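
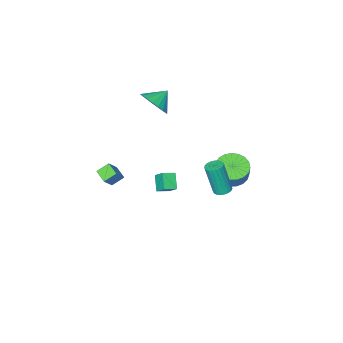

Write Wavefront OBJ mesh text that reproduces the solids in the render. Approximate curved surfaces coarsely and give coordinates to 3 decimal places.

v 3.731 -3.28 -1.577
v 3.041 -3.042 -1.085
v 3.829 -2.438 -1.847
v 3.139 -2.2 -1.356
v 4.421 -3.08 -0.704
v 3.731 -2.842 -0.213
v 4.519 -2.238 -0.975
v 3.829 -2 -0.483
v 0.824 -2.368 -2.568
v 0.786 -1.692 -1.902
v 0.066 -2.154 -2.828
v 0.027 -1.478 -2.162
v 1.273 -1.642 -3.278
v 1.234 -0.966 -2.612
v 0.514 -1.428 -3.538
v 0.476 -0.752 -2.872
v -0.244 -3.858 2.369
v 0.333 -3.709 3.221
v -1.256 -3.842 3.051
v 0.254 -3.303 3.094
v 0.088 -2.993 2.841
v -0.135 -2.833 2.507
v -0.377 -2.85 2.149
v -0.596 -3.041 1.829
v -0.754 -3.374 1.602
v -0.824 -3.79 1.508
v -0.794 -4.218 1.563
v -0.669 -4.584 1.757
v -0.471 -4.824 2.056
v -0.233 -4.897 2.41
v 0.003 -4.791 2.757
v 0.196 -4.523 3.036
v 0.313 -4.14 3.2
v 1.042 4.011 0.851
v 1.486 3.731 0.724
v 1.743 3.269 2.642
v 1.298 3.549 2.769
v 1.569 3.936 0.762
v 1.826 3.474 2.681
v 1.561 4.154 0.816
v 1.818 3.692 2.734
v 1.463 4.347 0.875
v 1.72 3.885 2.794
v 1.293 4.482 0.931
v 1.549 4.02 2.849
v 1.079 4.536 0.972
v 1.335 4.074 2.891
v 0.858 4.499 0.993
v 1.115 4.037 2.911
v 0.669 4.377 0.989
v 0.926 3.915 2.907
v 0.545 4.192 0.961
v 0.802 3.73 2.879
v 0.506 3.976 0.914
v 0.763 3.514 2.832
v 0.561 3.766 0.856
v 0.817 3.304 2.775
v 0.698 3.598 0.797
v 0.954 3.136 2.716
v 0.894 3.502 0.748
v 1.151 3.04 2.666
v 1.117 3.493 0.716
v 1.373 3.032 2.635
v 1.326 3.575 0.708
v 1.582 3.113 2.626
v -1.591 1.626 -0.882
v -0.689 1.894 -1.192
v -0.448 2.242 -0.187
v -1.349 1.974 0.122
v -0.908 2.236 -1.258
v -0.667 2.585 -0.254
v -1.245 2.473 -1.259
v -1.003 2.822 -0.255
v -1.641 2.563 -1.196
v -1.4 2.912 -0.191
v -2.029 2.492 -1.077
v -1.788 2.84 -0.073
v -2.341 2.27 -0.926
v -2.1 2.619 0.079
v -2.523 1.937 -0.766
v -2.282 2.286 0.238
v -2.544 1.55 -0.627
v -2.303 1.899 0.377
v -2.4 1.177 -0.532
v -2.159 1.525 0.472
v -2.116 0.881 -0.497
v -1.875 1.229 0.507
v -1.742 0.713 -0.529
v -1.501 1.062 0.475
v -1.341 0.704 -0.622
v -1.1 1.052 0.382
v -0.983 0.854 -0.76
v -0.742 1.202 0.244
v -0.73 1.137 -0.919
v -0.489 1.486 0.085
v -0.626 1.505 -1.072
v -0.385 1.854 -0.068
f 2 4 1
f 5 2 1
f 1 4 3
f 3 5 1
f 2 8 4
f 6 2 5
f 6 8 2
f 4 8 3
f 7 5 3
f 3 8 7
f 7 6 5
f 8 6 7
f 10 12 9
f 13 10 9
f 9 12 11
f 11 13 9
f 10 16 12
f 14 10 13
f 14 16 10
f 12 16 11
f 15 13 11
f 11 16 15
f 15 14 13
f 16 14 15
f 18 17 20
f 18 20 19
f 20 17 21
f 20 21 19
f 21 17 22
f 21 22 19
f 22 17 23
f 22 23 19
f 23 17 24
f 23 24 19
f 24 17 25
f 24 25 19
f 25 17 26
f 25 26 19
f 26 17 27
f 26 27 19
f 27 17 28
f 27 28 19
f 28 17 29
f 28 29 19
f 29 17 30
f 29 30 19
f 30 17 31
f 30 31 19
f 31 17 32
f 31 32 19
f 32 17 33
f 32 33 19
f 33 17 18
f 33 18 19
f 35 34 38
f 35 38 36
f 36 38 39
f 36 39 37
f 38 34 40
f 38 40 39
f 39 40 41
f 39 41 37
f 40 34 42
f 40 42 41
f 41 42 43
f 41 43 37
f 42 34 44
f 42 44 43
f 43 44 45
f 43 45 37
f 44 34 46
f 44 46 45
f 45 46 47
f 45 47 37
f 46 34 48
f 46 48 47
f 47 48 49
f 47 49 37
f 48 34 50
f 48 50 49
f 49 50 51
f 49 51 37
f 50 34 52
f 50 52 51
f 51 52 53
f 51 53 37
f 52 34 54
f 52 54 53
f 53 54 55
f 53 55 37
f 54 34 56
f 54 56 55
f 55 56 57
f 55 57 37
f 56 34 58
f 56 58 57
f 57 58 59
f 57 59 37
f 58 34 60
f 58 60 59
f 59 60 61
f 59 61 37
f 60 34 62
f 60 62 61
f 61 62 63
f 61 63 37
f 62 34 64
f 62 64 63
f 63 64 65
f 63 65 37
f 64 34 35
f 64 35 65
f 65 35 36
f 65 36 37
f 67 66 70
f 67 70 68
f 68 70 71
f 68 71 69
f 70 66 72
f 70 72 71
f 71 72 73
f 71 73 69
f 72 66 74
f 72 74 73
f 73 74 75
f 73 75 69
f 74 66 76
f 74 76 75
f 75 76 77
f 75 77 69
f 76 66 78
f 76 78 77
f 77 78 79
f 77 79 69
f 78 66 80
f 78 80 79
f 79 80 81
f 79 81 69
f 80 66 82
f 80 82 81
f 81 82 83
f 81 83 69
f 82 66 84
f 82 84 83
f 83 84 85
f 83 85 69
f 84 66 86
f 84 86 85
f 85 86 87
f 85 87 69
f 86 66 88
f 86 88 87
f 87 88 89
f 87 89 69
f 88 66 90
f 88 90 89
f 89 90 91
f 89 91 69
f 90 66 92
f 90 92 91
f 91 92 93
f 91 93 69
f 92 66 94
f 92 94 93
f 93 94 95
f 93 95 69
f 94 66 96
f 94 96 95
f 95 96 97
f 95 97 69
f 96 66 67
f 96 67 97
f 97 67 68
f 97 68 69



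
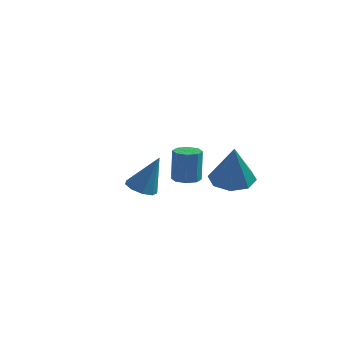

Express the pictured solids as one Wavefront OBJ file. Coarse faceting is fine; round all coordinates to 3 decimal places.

v -0.808 2.66 -3.782
v -0.146 2.304 -3.993
v -0.052 2.98 -1.958
v -0.114 2.826 -4.098
v -0.406 3.27 -4.055
v -0.886 3.429 -3.885
v -1.329 3.228 -3.666
v -1.528 2.761 -3.501
v -1.39 2.246 -3.468
v -0.979 1.925 -3.582
v -0.488 1.948 -3.789
v 2.72 -1.544 -0.832
v 3.311 -1.359 -0.848
v 3.312 -1.23 0.697
v 2.72 -1.416 0.712
v 3.006 -0.996 -0.878
v 3.007 -0.868 0.667
v 2.534 -0.955 -0.881
v 2.534 -0.827 0.663
v 2.17 -1.259 -0.856
v 2.17 -1.13 0.689
v 2.128 -1.73 -0.817
v 2.129 -1.601 0.728
v 2.433 -2.092 -0.787
v 2.434 -1.964 0.758
v 2.906 -2.133 -0.783
v 2.906 -2.005 0.761
v 3.27 -1.83 -0.809
v 3.27 -1.701 0.736
v 2.965 4.029 -3.215
v 3.866 3.496 -3.483
v 3.235 3.431 -1.125
v 4.013 4.283 -3.277
v 3.547 4.921 -3.035
v 2.74 5.036 -2.898
v 2.065 4.561 -2.947
v 1.918 3.774 -3.153
v 2.384 3.136 -3.395
v 3.191 3.021 -3.532
f 2 1 4
f 2 4 3
f 4 1 5
f 4 5 3
f 5 1 6
f 5 6 3
f 6 1 7
f 6 7 3
f 7 1 8
f 7 8 3
f 8 1 9
f 8 9 3
f 9 1 10
f 9 10 3
f 10 1 11
f 10 11 3
f 11 1 2
f 11 2 3
f 13 12 16
f 13 16 14
f 14 16 17
f 14 17 15
f 16 12 18
f 16 18 17
f 17 18 19
f 17 19 15
f 18 12 20
f 18 20 19
f 19 20 21
f 19 21 15
f 20 12 22
f 20 22 21
f 21 22 23
f 21 23 15
f 22 12 24
f 22 24 23
f 23 24 25
f 23 25 15
f 24 12 26
f 24 26 25
f 25 26 27
f 25 27 15
f 26 12 28
f 26 28 27
f 27 28 29
f 27 29 15
f 28 12 13
f 28 13 29
f 29 13 14
f 29 14 15
f 31 30 33
f 31 33 32
f 33 30 34
f 33 34 32
f 34 30 35
f 34 35 32
f 35 30 36
f 35 36 32
f 36 30 37
f 36 37 32
f 37 30 38
f 37 38 32
f 38 30 39
f 38 39 32
f 39 30 31
f 39 31 32



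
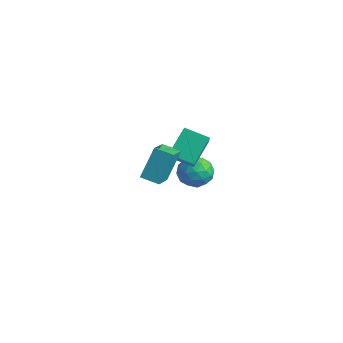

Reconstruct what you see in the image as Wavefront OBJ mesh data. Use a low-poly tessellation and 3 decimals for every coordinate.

v -1.332 3.888 -2.567
v -0.202 4.228 -2.422
v -0.738 2.292 -3.458
v 0.392 2.632 -3.313
v -0.256 2.307 -2.372
v -0.623 3.294 -1.821
v -0.317 3.226 -4.059
v -0.684 4.213 -3.508
v 0.425 3.819 -3.344
v 0.462 3.251 -2.302
v -1.402 3.269 -3.578
v -1.365 2.701 -2.536
v -0.819 4.198 -2.416
v -0.121 2.322 -3.464
v -0.502 2.131 -2.91
v 0.162 2.33 -2.825
v -1.067 3.649 -2.063
v -0.403 3.849 -1.978
v -0.435 2.72 -1.948
v -0.537 2.671 -3.902
v 0.127 2.871 -3.817
v -1.102 4.19 -3.055
v -0.438 4.389 -2.97
v -0.505 3.8 -3.932
v 0.213 4.157 -2.873
v 0.563 3.219 -3.397
v 0.146 3.569 -3.835
v -0.07 4.149 -3.512
v 0.235 3.823 -2.26
v 0.585 2.885 -2.784
v 0.204 2.694 -2.231
v -0.012 3.274 -1.907
v 0.604 3.583 -2.802
v -1.525 3.635 -3.096
v -1.175 2.697 -3.62
v -0.928 3.246 -3.973
v -1.144 3.826 -3.649
v -1.503 3.301 -2.483
v -1.153 2.363 -3.007
v -0.87 2.371 -2.368
v -1.086 2.951 -2.045
v -1.544 2.937 -3.078
v 3.979 -4.888 3.678
v 3.886 -3.771 5.453
v 3.094 -3.534 2.78
v 3.001 -2.417 4.556
v 4.979 -4.403 3.424
v 4.886 -3.286 5.2
v 4.094 -3.049 2.527
v 4.001 -1.932 4.302
v 0.166 0.568 0.482
v -0.198 2.123 1.815
v -0.854 1.483 -0.864
v -1.217 3.038 0.469
v 1.517 1.322 -0.029
v 1.154 2.877 1.304
v 0.498 2.237 -1.375
v 0.134 3.792 -0.042
f 1 38 17
f 38 12 41
f 17 41 6
f 38 41 17
f 1 17 13
f 17 6 18
f 13 18 2
f 17 18 13
f 1 13 22
f 13 2 23
f 22 23 8
f 13 23 22
f 1 22 34
f 22 8 37
f 34 37 11
f 22 37 34
f 1 34 38
f 34 11 42
f 38 42 12
f 34 42 38
f 2 18 29
f 18 6 32
f 29 32 10
f 18 32 29
f 6 41 19
f 41 12 40
f 19 40 5
f 41 40 19
f 12 42 39
f 42 11 35
f 39 35 3
f 42 35 39
f 11 37 36
f 37 8 24
f 36 24 7
f 37 24 36
f 8 23 28
f 23 2 25
f 28 25 9
f 23 25 28
f 4 30 16
f 30 10 31
f 16 31 5
f 30 31 16
f 4 16 14
f 16 5 15
f 14 15 3
f 16 15 14
f 4 14 21
f 14 3 20
f 21 20 7
f 14 20 21
f 4 21 26
f 21 7 27
f 26 27 9
f 21 27 26
f 4 26 30
f 26 9 33
f 30 33 10
f 26 33 30
f 5 31 19
f 31 10 32
f 19 32 6
f 31 32 19
f 3 15 39
f 15 5 40
f 39 40 12
f 15 40 39
f 7 20 36
f 20 3 35
f 36 35 11
f 20 35 36
f 9 27 28
f 27 7 24
f 28 24 8
f 27 24 28
f 10 33 29
f 33 9 25
f 29 25 2
f 33 25 29
f 44 46 43
f 47 44 43
f 43 46 45
f 45 47 43
f 44 50 46
f 48 44 47
f 48 50 44
f 46 50 45
f 49 47 45
f 45 50 49
f 49 48 47
f 50 48 49
f 52 54 51
f 55 52 51
f 51 54 53
f 53 55 51
f 52 58 54
f 56 52 55
f 56 58 52
f 54 58 53
f 57 55 53
f 53 58 57
f 57 56 55
f 58 56 57



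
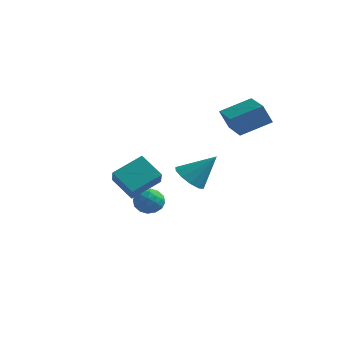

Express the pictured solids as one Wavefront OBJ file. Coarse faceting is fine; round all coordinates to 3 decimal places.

v 2.572 -3.769 0.627
v 3.191 -3.696 0.11
v 3.508 -3.171 1.833
v 2.931 -3.269 0.1
v 2.533 -3.033 0.292
v 2.15 -3.078 0.611
v 1.928 -3.388 0.937
v 1.953 -3.843 1.144
v 2.214 -4.27 1.153
v 2.612 -4.506 0.962
v 2.994 -4.461 0.642
v 3.216 -4.151 0.317
v -3.124 -0.676 -1.792
v -2.539 -1.576 -0.909
v -2.357 0.562 -1.037
v -1.773 -0.338 -0.154
v -2.027 -0.822 -2.666
v -1.443 -1.722 -1.783
v -1.261 0.416 -1.911
v -0.676 -0.484 -1.028
v -1.575 0.636 -3.238
v -0.946 0.246 -3.078
v -2.254 -0.346 -2.962
v -1.625 -0.736 -2.802
v -1.842 -0.167 -2.352
v -1.423 0.44 -2.523
v -1.777 -0.54 -3.517
v -1.358 0.067 -3.688
v -1.071 -0.481 -3.251
v -1.111 -0.25 -2.531
v -2.089 0.15 -3.509
v -2.129 0.381 -2.789
v -1.201 0.527 -3.182
v -1.999 -0.627 -2.858
v -2.127 -0.292 -2.593
v -1.757 -0.522 -2.499
v -1.481 0.641 -2.856
v -1.111 0.412 -2.762
v -1.638 0.169 -2.335
v -2.089 -0.512 -3.278
v -1.719 -0.741 -3.184
v -1.443 0.422 -3.541
v -1.073 0.192 -3.447
v -1.562 -0.269 -3.705
v -0.905 -0.129 -3.19
v -1.304 -0.706 -3.027
v -1.393 -0.591 -3.448
v -1.147 -0.235 -3.548
v -0.928 0.006 -2.767
v -1.327 -0.571 -2.604
v -1.455 -0.236 -2.34
v -1.209 0.12 -2.44
v -1.002 -0.421 -2.868
v -1.873 0.471 -3.436
v -2.272 -0.106 -3.273
v -1.991 -0.22 -3.6
v -1.745 0.136 -3.7
v -1.896 0.606 -3.013
v -2.295 0.029 -2.85
v -2.053 0.135 -2.492
v -1.807 0.491 -2.592
v -2.198 0.321 -3.172
v 1.757 1.131 1.77
v 1.4 0.894 2.729
v 2.772 2.19 2.409
v 2.415 1.953 3.367
v 2.965 -0.113 1.913
v 2.608 -0.35 2.871
v 3.98 0.946 2.551
v 3.623 0.709 3.51
f 2 1 4
f 2 4 3
f 4 1 5
f 4 5 3
f 5 1 6
f 5 6 3
f 6 1 7
f 6 7 3
f 7 1 8
f 7 8 3
f 8 1 9
f 8 9 3
f 9 1 10
f 9 10 3
f 10 1 11
f 10 11 3
f 11 1 12
f 11 12 3
f 12 1 2
f 12 2 3
f 14 16 13
f 17 14 13
f 13 16 15
f 15 17 13
f 14 20 16
f 18 14 17
f 18 20 14
f 16 20 15
f 19 17 15
f 15 20 19
f 19 18 17
f 20 18 19
f 21 58 37
f 58 32 61
f 37 61 26
f 58 61 37
f 21 37 33
f 37 26 38
f 33 38 22
f 37 38 33
f 21 33 42
f 33 22 43
f 42 43 28
f 33 43 42
f 21 42 54
f 42 28 57
f 54 57 31
f 42 57 54
f 21 54 58
f 54 31 62
f 58 62 32
f 54 62 58
f 22 38 49
f 38 26 52
f 49 52 30
f 38 52 49
f 26 61 39
f 61 32 60
f 39 60 25
f 61 60 39
f 32 62 59
f 62 31 55
f 59 55 23
f 62 55 59
f 31 57 56
f 57 28 44
f 56 44 27
f 57 44 56
f 28 43 48
f 43 22 45
f 48 45 29
f 43 45 48
f 24 50 36
f 50 30 51
f 36 51 25
f 50 51 36
f 24 36 34
f 36 25 35
f 34 35 23
f 36 35 34
f 24 34 41
f 34 23 40
f 41 40 27
f 34 40 41
f 24 41 46
f 41 27 47
f 46 47 29
f 41 47 46
f 24 46 50
f 46 29 53
f 50 53 30
f 46 53 50
f 25 51 39
f 51 30 52
f 39 52 26
f 51 52 39
f 23 35 59
f 35 25 60
f 59 60 32
f 35 60 59
f 27 40 56
f 40 23 55
f 56 55 31
f 40 55 56
f 29 47 48
f 47 27 44
f 48 44 28
f 47 44 48
f 30 53 49
f 53 29 45
f 49 45 22
f 53 45 49
f 64 66 63
f 67 64 63
f 63 66 65
f 65 67 63
f 64 70 66
f 68 64 67
f 68 70 64
f 66 70 65
f 69 67 65
f 65 70 69
f 69 68 67
f 70 68 69



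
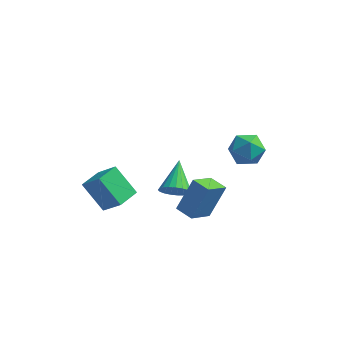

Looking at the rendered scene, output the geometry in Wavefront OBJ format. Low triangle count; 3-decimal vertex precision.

v 3.723 4.068 2.024
v 4.44 3.248 1.576
v 2.26 3.312 1.064
v 2.977 2.492 0.616
v 2.708 2.476 1.762
v 3.611 2.943 2.356
v 3.089 3.617 0.284
v 3.992 4.084 0.878
v 4.048 2.969 0.501
v 3.812 2.264 1.415
v 2.888 4.296 1.225
v 2.652 3.591 2.139
v 0.562 -1.944 1.81
v 1.267 -1.58 1.325
v 0.318 -0.136 2.81
v 0.963 -1.497 1.1
v 0.59 -1.491 0.998
v 0.212 -1.563 1.037
v -0.105 -1.701 1.209
v -0.307 -1.881 1.485
v -0.359 -2.072 1.817
v -0.252 -2.241 2.148
v -0.004 -2.358 2.421
v 0.342 -2.404 2.588
v 0.726 -2.37 2.62
v 1.081 -2.262 2.512
v 1.347 -2.1 2.283
v 1.477 -1.91 1.972
v 1.449 -1.726 1.633
v -4.069 -3.908 3.141
v -2.948 -4.338 4.386
v -3.55 -2.63 3.115
v -2.428 -3.06 4.361
v -2.732 -4.48 1.739
v -1.61 -4.91 2.985
v -2.212 -3.202 1.714
v -1.091 -3.632 2.959
v 2.743 -2.93 1.159
v 2.089 -4.264 2.121
v 1.764 -2.393 1.237
v 1.109 -3.727 2.199
v 3.411 -1.973 2.941
v 2.756 -3.307 3.903
v 2.431 -1.436 3.019
v 1.777 -2.77 3.981
f 1 12 6
f 1 6 2
f 1 2 8
f 1 8 11
f 1 11 12
f 2 6 10
f 6 12 5
f 12 11 3
f 11 8 7
f 8 2 9
f 4 10 5
f 4 5 3
f 4 3 7
f 4 7 9
f 4 9 10
f 5 10 6
f 3 5 12
f 7 3 11
f 9 7 8
f 10 9 2
f 14 13 16
f 14 16 15
f 16 13 17
f 16 17 15
f 17 13 18
f 17 18 15
f 18 13 19
f 18 19 15
f 19 13 20
f 19 20 15
f 20 13 21
f 20 21 15
f 21 13 22
f 21 22 15
f 22 13 23
f 22 23 15
f 23 13 24
f 23 24 15
f 24 13 25
f 24 25 15
f 25 13 26
f 25 26 15
f 26 13 27
f 26 27 15
f 27 13 28
f 27 28 15
f 28 13 29
f 28 29 15
f 29 13 14
f 29 14 15
f 31 33 30
f 34 31 30
f 30 33 32
f 32 34 30
f 31 37 33
f 35 31 34
f 35 37 31
f 33 37 32
f 36 34 32
f 32 37 36
f 36 35 34
f 37 35 36
f 39 41 38
f 42 39 38
f 38 41 40
f 40 42 38
f 39 45 41
f 43 39 42
f 43 45 39
f 41 45 40
f 44 42 40
f 40 45 44
f 44 43 42
f 45 43 44



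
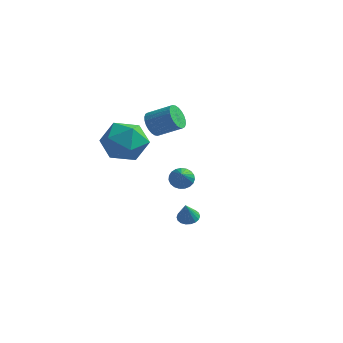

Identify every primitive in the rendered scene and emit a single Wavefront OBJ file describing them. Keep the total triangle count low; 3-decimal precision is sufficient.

v -1.541 1.932 0.645
v -1.267 2.235 0.053
v -0.084 2.472 0.723
v -0.359 2.168 1.315
v -1.383 2.457 0.179
v -0.2 2.694 0.849
v -1.523 2.599 0.377
v -0.34 2.836 1.047
v -1.666 2.64 0.615
v -0.484 2.877 1.285
v -1.791 2.573 0.858
v -0.608 2.81 1.528
v -1.877 2.408 1.068
v -0.694 2.645 1.738
v -1.912 2.17 1.214
v -0.729 2.407 1.884
v -1.891 1.896 1.274
v -0.708 2.133 1.944
v -1.816 1.628 1.237
v -0.633 1.865 1.907
v -1.7 1.406 1.111
v -0.517 1.643 1.781
v -1.56 1.264 0.913
v -0.377 1.501 1.583
v -1.416 1.223 0.675
v -0.234 1.46 1.345
v -1.292 1.29 0.432
v -0.109 1.527 1.102
v -1.206 1.455 0.222
v -0.023 1.692 0.892
v -1.171 1.693 0.076
v 0.012 1.93 0.746
v -1.192 1.967 0.016
v -0.009 2.204 0.686
v 2.368 -2.581 -2.071
v 2.887 -2.603 -2.103
v 2.412 -2.979 -1.089
v 2.849 -2.392 -2.016
v 2.717 -2.218 -1.939
v 2.515 -2.116 -1.889
v 2.285 -2.107 -1.874
v 2.07 -2.191 -1.899
v 1.915 -2.352 -1.957
v 1.85 -2.559 -2.038
v 1.887 -2.77 -2.126
v 2.019 -2.943 -2.202
v 2.221 -3.045 -2.253
v 2.452 -3.055 -2.267
v 2.666 -2.971 -2.242
v 2.821 -2.81 -2.184
v -1.111 4.245 -4.22
v -0.517 4.308 -4.449
v -0.529 2.955 -3.06
v -0.519 4.485 -4.25
v -0.623 4.621 -4.047
v -0.812 4.692 -3.873
v -1.052 4.686 -3.759
v -1.303 4.603 -3.725
v -1.521 4.459 -3.776
v -1.667 4.277 -3.904
v -1.718 4.09 -4.087
v -1.664 3.93 -4.292
v -1.514 3.825 -4.485
v -1.295 3.792 -4.632
v -1.044 3.837 -4.708
v -0.804 3.953 -4.699
v -0.618 4.12 -4.608
v -2.128 -0.414 1.128
v -1.112 -0.354 1.818
v -1.648 -2.266 0.582
v -0.632 -2.206 1.272
v -1.738 -2.243 1.808
v -2.035 -1.098 2.146
v -0.725 -1.522 0.254
v -1.022 -0.377 0.592
v -0.245 -1.039 1.278
v -0.871 -1.484 2.239
v -1.889 -1.136 0.161
v -2.515 -1.581 1.122
f 2 1 5
f 2 5 3
f 3 5 6
f 3 6 4
f 5 1 7
f 5 7 6
f 6 7 8
f 6 8 4
f 7 1 9
f 7 9 8
f 8 9 10
f 8 10 4
f 9 1 11
f 9 11 10
f 10 11 12
f 10 12 4
f 11 1 13
f 11 13 12
f 12 13 14
f 12 14 4
f 13 1 15
f 13 15 14
f 14 15 16
f 14 16 4
f 15 1 17
f 15 17 16
f 16 17 18
f 16 18 4
f 17 1 19
f 17 19 18
f 18 19 20
f 18 20 4
f 19 1 21
f 19 21 20
f 20 21 22
f 20 22 4
f 21 1 23
f 21 23 22
f 22 23 24
f 22 24 4
f 23 1 25
f 23 25 24
f 24 25 26
f 24 26 4
f 25 1 27
f 25 27 26
f 26 27 28
f 26 28 4
f 27 1 29
f 27 29 28
f 28 29 30
f 28 30 4
f 29 1 31
f 29 31 30
f 30 31 32
f 30 32 4
f 31 1 33
f 31 33 32
f 32 33 34
f 32 34 4
f 33 1 2
f 33 2 34
f 34 2 3
f 34 3 4
f 36 35 38
f 36 38 37
f 38 35 39
f 38 39 37
f 39 35 40
f 39 40 37
f 40 35 41
f 40 41 37
f 41 35 42
f 41 42 37
f 42 35 43
f 42 43 37
f 43 35 44
f 43 44 37
f 44 35 45
f 44 45 37
f 45 35 46
f 45 46 37
f 46 35 47
f 46 47 37
f 47 35 48
f 47 48 37
f 48 35 49
f 48 49 37
f 49 35 50
f 49 50 37
f 50 35 36
f 50 36 37
f 52 51 54
f 52 54 53
f 54 51 55
f 54 55 53
f 55 51 56
f 55 56 53
f 56 51 57
f 56 57 53
f 57 51 58
f 57 58 53
f 58 51 59
f 58 59 53
f 59 51 60
f 59 60 53
f 60 51 61
f 60 61 53
f 61 51 62
f 61 62 53
f 62 51 63
f 62 63 53
f 63 51 64
f 63 64 53
f 64 51 65
f 64 65 53
f 65 51 66
f 65 66 53
f 66 51 67
f 66 67 53
f 67 51 52
f 67 52 53
f 68 79 73
f 68 73 69
f 68 69 75
f 68 75 78
f 68 78 79
f 69 73 77
f 73 79 72
f 79 78 70
f 78 75 74
f 75 69 76
f 71 77 72
f 71 72 70
f 71 70 74
f 71 74 76
f 71 76 77
f 72 77 73
f 70 72 79
f 74 70 78
f 76 74 75
f 77 76 69



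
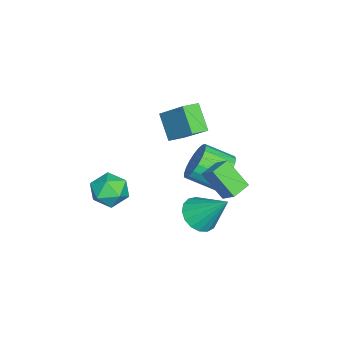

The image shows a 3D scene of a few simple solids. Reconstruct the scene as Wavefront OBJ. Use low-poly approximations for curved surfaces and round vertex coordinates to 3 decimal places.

v -0.604 -2.069 -3.235
v 0.153 -2.722 -3.561
v -1.133 -3.238 -2.119
v -0.376 -3.891 -2.445
v -0.125 -3.021 -1.91
v 0.201 -2.299 -2.6
v -1.181 -3.661 -3.08
v -0.855 -2.939 -3.77
v -0.204 -3.706 -3.465
v 0.449 -3.311 -2.742
v -1.429 -2.649 -2.938
v -0.776 -2.254 -2.215
v -3.792 -1.421 0.448
v -2.943 -0.076 1.879
v -4.466 -0.818 0.281
v -3.617 0.527 1.713
v -2.903 -0.747 -0.713
v -2.054 0.598 0.719
v -3.577 -0.144 -0.879
v -2.728 1.201 0.552
v 1.295 2.811 -0.763
v 0.964 1.748 0.482
v 0.401 3.276 -0.603
v 0.07 2.213 0.641
v 1.73 3.427 -0.121
v 1.399 2.364 1.123
v 0.836 3.892 0.038
v 0.505 2.829 1.283
v -2.396 2.093 -2.135
v -1.521 2.454 -1.636
v -1.369 1.048 -0.887
v -2.244 0.687 -1.385
v -1.844 2.57 -1.352
v -1.691 1.164 -0.603
v -2.262 2.603 -1.204
v -2.109 1.198 -0.455
v -2.703 2.549 -1.217
v -2.551 1.143 -0.467
v -3.091 2.415 -1.388
v -2.939 1.01 -0.639
v -3.36 2.226 -1.689
v -3.207 0.821 -0.939
v -3.461 2.014 -2.066
v -3.309 0.608 -1.317
v -3.378 1.815 -2.456
v -3.226 0.41 -1.706
v -3.126 1.665 -2.79
v -2.974 0.259 -2.04
v -2.747 1.588 -3.01
v -2.595 0.182 -2.261
v -2.308 1.599 -3.08
v -2.156 0.193 -2.33
v -1.884 1.695 -2.985
v -1.732 0.289 -2.236
v -1.548 1.86 -2.744
v -1.396 0.454 -1.995
v -1.359 2.065 -2.398
v -1.207 0.659 -1.648
v -1.35 2.275 -2.006
v -1.197 0.869 -1.256
v -0.44 1.361 -3.694
v 0.08 0.642 -3.189
v -0.02 2.779 -2.106
v 0.418 0.856 -3.47
v 0.559 1.185 -3.802
v 0.471 1.555 -4.109
v 0.175 1.88 -4.32
v -0.263 2.086 -4.389
v -0.741 2.126 -4.298
v -1.15 1.99 -4.068
v -1.396 1.711 -3.753
v -1.424 1.351 -3.424
v -1.226 0.993 -3.157
v -0.848 0.72 -3.013
v -0.377 0.593 -3.024
f 1 12 6
f 1 6 2
f 1 2 8
f 1 8 11
f 1 11 12
f 2 6 10
f 6 12 5
f 12 11 3
f 11 8 7
f 8 2 9
f 4 10 5
f 4 5 3
f 4 3 7
f 4 7 9
f 4 9 10
f 5 10 6
f 3 5 12
f 7 3 11
f 9 7 8
f 10 9 2
f 14 16 13
f 17 14 13
f 13 16 15
f 15 17 13
f 14 20 16
f 18 14 17
f 18 20 14
f 16 20 15
f 19 17 15
f 15 20 19
f 19 18 17
f 20 18 19
f 22 24 21
f 25 22 21
f 21 24 23
f 23 25 21
f 22 28 24
f 26 22 25
f 26 28 22
f 24 28 23
f 27 25 23
f 23 28 27
f 27 26 25
f 28 26 27
f 30 29 33
f 30 33 31
f 31 33 34
f 31 34 32
f 33 29 35
f 33 35 34
f 34 35 36
f 34 36 32
f 35 29 37
f 35 37 36
f 36 37 38
f 36 38 32
f 37 29 39
f 37 39 38
f 38 39 40
f 38 40 32
f 39 29 41
f 39 41 40
f 40 41 42
f 40 42 32
f 41 29 43
f 41 43 42
f 42 43 44
f 42 44 32
f 43 29 45
f 43 45 44
f 44 45 46
f 44 46 32
f 45 29 47
f 45 47 46
f 46 47 48
f 46 48 32
f 47 29 49
f 47 49 48
f 48 49 50
f 48 50 32
f 49 29 51
f 49 51 50
f 50 51 52
f 50 52 32
f 51 29 53
f 51 53 52
f 52 53 54
f 52 54 32
f 53 29 55
f 53 55 54
f 54 55 56
f 54 56 32
f 55 29 57
f 55 57 56
f 56 57 58
f 56 58 32
f 57 29 59
f 57 59 58
f 58 59 60
f 58 60 32
f 59 29 30
f 59 30 60
f 60 30 31
f 60 31 32
f 62 61 64
f 62 64 63
f 64 61 65
f 64 65 63
f 65 61 66
f 65 66 63
f 66 61 67
f 66 67 63
f 67 61 68
f 67 68 63
f 68 61 69
f 68 69 63
f 69 61 70
f 69 70 63
f 70 61 71
f 70 71 63
f 71 61 72
f 71 72 63
f 72 61 73
f 72 73 63
f 73 61 74
f 73 74 63
f 74 61 75
f 74 75 63
f 75 61 62
f 75 62 63



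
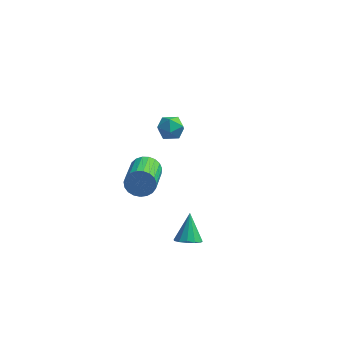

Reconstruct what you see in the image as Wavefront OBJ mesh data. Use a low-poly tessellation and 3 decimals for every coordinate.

v -2.559 2.968 -2.419
v -2.2 2.867 -1.773
v -2.7 1.773 -2.527
v -2.341 1.672 -1.881
v -3.018 1.986 -1.886
v -2.931 2.724 -1.82
v -1.969 1.916 -2.48
v -1.882 2.654 -2.414
v -1.835 2.217 -1.811
v -2.483 2.26 -1.443
v -2.417 2.38 -2.857
v -3.065 2.423 -2.489
v -2.662 -2.31 -0.861
v -2.285 -2.069 -0.284
v -2.181 -3.769 0.358
v -2.558 -4.01 -0.219
v -2.571 -2.049 -0.185
v -2.467 -3.749 0.457
v -2.873 -2.075 -0.203
v -2.769 -3.775 0.439
v -3.138 -2.14 -0.334
v -3.035 -3.84 0.307
v -3.321 -2.236 -0.557
v -3.218 -3.936 0.085
v -3.391 -2.344 -0.832
v -3.287 -4.044 -0.191
v -3.334 -2.446 -1.112
v -3.23 -4.146 -0.471
v -3.16 -2.525 -1.349
v -3.057 -4.225 -0.707
v -2.901 -2.566 -1.501
v -2.797 -4.266 -0.859
v -2.6 -2.564 -1.543
v -2.497 -4.264 -0.901
v -2.31 -2.517 -1.466
v -2.207 -4.217 -0.825
v -2.081 -2.435 -1.285
v -1.977 -4.135 -0.644
v -1.952 -2.331 -1.031
v -1.848 -4.031 -0.389
v -1.946 -2.223 -0.747
v -1.842 -3.923 -0.105
v -2.064 -2.131 -0.483
v -1.96 -3.831 0.159
v -0.396 -4.148 -3.917
v 0.211 -4.302 -3.745
v -0.484 -3.232 -2.783
v 0.238 -4.017 -3.974
v 0.063 -3.774 -4.184
v -0.258 -3.649 -4.309
v -0.622 -3.682 -4.31
v -0.915 -3.864 -4.186
v -1.044 -4.135 -3.977
v -0.966 -4.411 -3.748
v -0.708 -4.603 -3.573
v -0.351 -4.651 -3.507
v -0.008 -4.538 -3.572
f 1 12 6
f 1 6 2
f 1 2 8
f 1 8 11
f 1 11 12
f 2 6 10
f 6 12 5
f 12 11 3
f 11 8 7
f 8 2 9
f 4 10 5
f 4 5 3
f 4 3 7
f 4 7 9
f 4 9 10
f 5 10 6
f 3 5 12
f 7 3 11
f 9 7 8
f 10 9 2
f 14 13 17
f 14 17 15
f 15 17 18
f 15 18 16
f 17 13 19
f 17 19 18
f 18 19 20
f 18 20 16
f 19 13 21
f 19 21 20
f 20 21 22
f 20 22 16
f 21 13 23
f 21 23 22
f 22 23 24
f 22 24 16
f 23 13 25
f 23 25 24
f 24 25 26
f 24 26 16
f 25 13 27
f 25 27 26
f 26 27 28
f 26 28 16
f 27 13 29
f 27 29 28
f 28 29 30
f 28 30 16
f 29 13 31
f 29 31 30
f 30 31 32
f 30 32 16
f 31 13 33
f 31 33 32
f 32 33 34
f 32 34 16
f 33 13 35
f 33 35 34
f 34 35 36
f 34 36 16
f 35 13 37
f 35 37 36
f 36 37 38
f 36 38 16
f 37 13 39
f 37 39 38
f 38 39 40
f 38 40 16
f 39 13 41
f 39 41 40
f 40 41 42
f 40 42 16
f 41 13 43
f 41 43 42
f 42 43 44
f 42 44 16
f 43 13 14
f 43 14 44
f 44 14 15
f 44 15 16
f 46 45 48
f 46 48 47
f 48 45 49
f 48 49 47
f 49 45 50
f 49 50 47
f 50 45 51
f 50 51 47
f 51 45 52
f 51 52 47
f 52 45 53
f 52 53 47
f 53 45 54
f 53 54 47
f 54 45 55
f 54 55 47
f 55 45 56
f 55 56 47
f 56 45 57
f 56 57 47
f 57 45 46
f 57 46 47



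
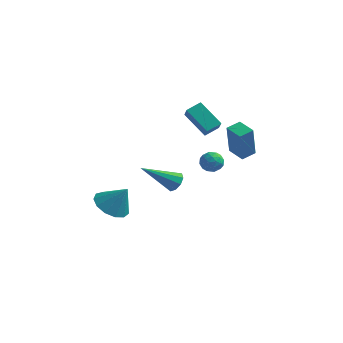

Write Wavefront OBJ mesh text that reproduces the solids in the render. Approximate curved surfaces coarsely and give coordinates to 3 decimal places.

v -0.627 2.342 3.354
v -0.174 3.044 3.689
v 0.68 1.997 2.307
v 1.133 2.699 2.642
v -0.233 1.761 4.038
v 0.22 2.463 4.373
v 1.074 1.416 2.991
v 1.527 2.118 3.326
v -3.541 -0.199 -2.717
v -2.697 0.093 -3.306
v -2.679 -0.041 -1.403
v -2.994 0.6 -3.172
v -3.465 0.854 -2.894
v -3.96 0.773 -2.559
v -4.322 0.384 -2.275
v -4.436 -0.191 -2.131
v -4.266 -0.768 -2.173
v -3.866 -1.164 -2.388
v -3.363 -1.254 -2.708
v -2.916 -1.009 -3.03
v -2.668 -0.507 -3.253
v 0.376 -0.777 0.273
v 0.86 -1.151 0.423
v -0.936 -1.963 1.547
v 0.835 -0.823 0.702
v 0.595 -0.474 0.78
v 0.252 -0.266 0.621
v -0.032 -0.297 0.299
v -0.126 -0.553 -0.035
v 0.015 -0.913 -0.225
v 0.325 -1.209 -0.182
v 0.658 -1.303 0.073
v 2.61 0.717 2.315
v 2.692 0.186 4.189
v 2.998 1.427 2.499
v 3.08 0.896 4.373
v 3.52 0.264 2.147
v 3.602 -0.267 4.021
v 3.908 0.974 2.331
v 3.99 0.443 4.205
v 2.058 -0.246 2.477
v 2.514 -0.137 2.025
v 2.126 -1.283 2.295
v 2.582 -1.174 1.843
v 2.716 -1.071 2.472
v 2.674 -0.43 2.585
v 1.966 -0.99 1.735
v 1.924 -0.349 1.848
v 2.458 -0.597 1.566
v 2.921 -0.646 2.022
v 1.719 -0.774 2.298
v 2.182 -0.823 2.754
v 2.28 -0.101 2.267
v 2.36 -1.319 2.053
v 2.439 -1.259 2.423
v 2.707 -1.195 2.157
v 2.374 -0.273 2.596
v 2.642 -0.208 2.33
v 2.761 -0.757 2.593
v 1.998 -1.212 1.99
v 2.266 -1.147 1.724
v 1.933 -0.225 2.163
v 2.201 -0.161 1.897
v 1.879 -0.663 1.727
v 2.515 -0.307 1.731
v 2.555 -0.916 1.624
v 2.193 -0.808 1.561
v 2.168 -0.432 1.627
v 2.788 -0.336 1.999
v 2.827 -0.945 1.892
v 2.906 -0.885 2.262
v 2.881 -0.508 2.329
v 2.754 -0.606 1.73
v 1.813 -0.475 2.428
v 1.852 -1.084 2.321
v 1.759 -0.912 1.991
v 1.734 -0.535 2.058
v 2.085 -0.504 2.696
v 2.125 -1.113 2.589
v 2.472 -0.988 2.693
v 2.447 -0.612 2.759
v 1.886 -0.814 2.59
f 2 4 1
f 5 2 1
f 1 4 3
f 3 5 1
f 2 8 4
f 6 2 5
f 6 8 2
f 4 8 3
f 7 5 3
f 3 8 7
f 7 6 5
f 8 6 7
f 10 9 12
f 10 12 11
f 12 9 13
f 12 13 11
f 13 9 14
f 13 14 11
f 14 9 15
f 14 15 11
f 15 9 16
f 15 16 11
f 16 9 17
f 16 17 11
f 17 9 18
f 17 18 11
f 18 9 19
f 18 19 11
f 19 9 20
f 19 20 11
f 20 9 21
f 20 21 11
f 21 9 10
f 21 10 11
f 23 22 25
f 23 25 24
f 25 22 26
f 25 26 24
f 26 22 27
f 26 27 24
f 27 22 28
f 27 28 24
f 28 22 29
f 28 29 24
f 29 22 30
f 29 30 24
f 30 22 31
f 30 31 24
f 31 22 32
f 31 32 24
f 32 22 23
f 32 23 24
f 34 36 33
f 37 34 33
f 33 36 35
f 35 37 33
f 34 40 36
f 38 34 37
f 38 40 34
f 36 40 35
f 39 37 35
f 35 40 39
f 39 38 37
f 40 38 39
f 41 78 57
f 78 52 81
f 57 81 46
f 78 81 57
f 41 57 53
f 57 46 58
f 53 58 42
f 57 58 53
f 41 53 62
f 53 42 63
f 62 63 48
f 53 63 62
f 41 62 74
f 62 48 77
f 74 77 51
f 62 77 74
f 41 74 78
f 74 51 82
f 78 82 52
f 74 82 78
f 42 58 69
f 58 46 72
f 69 72 50
f 58 72 69
f 46 81 59
f 81 52 80
f 59 80 45
f 81 80 59
f 52 82 79
f 82 51 75
f 79 75 43
f 82 75 79
f 51 77 76
f 77 48 64
f 76 64 47
f 77 64 76
f 48 63 68
f 63 42 65
f 68 65 49
f 63 65 68
f 44 70 56
f 70 50 71
f 56 71 45
f 70 71 56
f 44 56 54
f 56 45 55
f 54 55 43
f 56 55 54
f 44 54 61
f 54 43 60
f 61 60 47
f 54 60 61
f 44 61 66
f 61 47 67
f 66 67 49
f 61 67 66
f 44 66 70
f 66 49 73
f 70 73 50
f 66 73 70
f 45 71 59
f 71 50 72
f 59 72 46
f 71 72 59
f 43 55 79
f 55 45 80
f 79 80 52
f 55 80 79
f 47 60 76
f 60 43 75
f 76 75 51
f 60 75 76
f 49 67 68
f 67 47 64
f 68 64 48
f 67 64 68
f 50 73 69
f 73 49 65
f 69 65 42
f 73 65 69



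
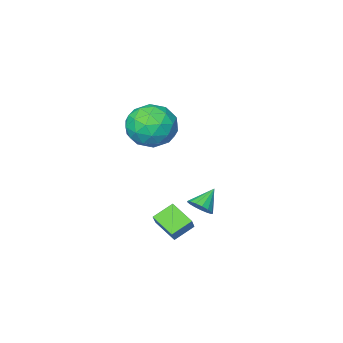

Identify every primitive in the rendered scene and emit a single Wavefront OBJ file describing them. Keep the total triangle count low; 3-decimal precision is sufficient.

v 0.788 -0.436 -1.623
v 1.224 -0.514 -1.147
v -0.108 -0.644 -0.837
v 1.159 -0.21 -1.14
v 1.01 0.043 -1.244
v 0.81 0.185 -1.435
v 0.604 0.186 -1.668
v 0.441 0.043 -1.892
v 0.358 -0.209 -2.054
v 0.373 -0.513 -2.117
v 0.483 -0.8 -2.067
v 0.663 -1.003 -1.915
v 0.872 -1.077 -1.697
v 1.061 -1.003 -1.461
v 1.188 -0.8 -1.263
v 1.976 -0.564 -1.401
v 2.458 -0.043 -0.627
v 1.745 0.533 -1.997
v 2.228 1.054 -1.223
v 2.932 -0.654 -1.937
v 3.415 -0.133 -1.163
v 2.702 0.443 -2.533
v 3.184 0.964 -1.759
v 2.828 -0.59 2.889
v 3.592 -1.532 3.024
v 1.428 -1.588 3.856
v 2.192 -2.53 3.991
v 2.395 -1.488 4.592
v 3.261 -0.871 3.994
v 1.759 -2.249 2.886
v 2.625 -1.632 2.288
v 2.931 -2.557 3.022
v 3.325 -2.086 4.076
v 1.695 -1.034 2.804
v 2.089 -0.563 3.858
v 3.333 -0.973 2.871
v 1.687 -2.147 4.009
v 1.806 -1.534 4.362
v 2.255 -2.087 4.441
v 3.139 -0.585 3.441
v 3.588 -1.138 3.521
v 2.884 -1.113 4.443
v 1.432 -1.982 3.359
v 1.881 -2.535 3.439
v 2.765 -1.033 2.439
v 3.214 -1.586 2.518
v 2.136 -2.007 2.437
v 3.394 -2.129 2.95
v 2.571 -2.716 3.518
v 2.316 -2.551 2.869
v 2.825 -2.188 2.517
v 3.625 -1.853 3.569
v 2.802 -2.439 4.138
v 2.921 -1.827 4.491
v 3.43 -1.464 4.14
v 3.237 -2.455 3.568
v 2.218 -0.681 2.742
v 1.395 -1.267 3.311
v 1.59 -1.656 2.74
v 2.099 -1.293 2.389
v 2.449 -0.404 3.362
v 1.626 -0.991 3.93
v 2.195 -0.932 4.363
v 2.704 -0.569 4.011
v 1.783 -0.665 3.312
f 2 1 4
f 2 4 3
f 4 1 5
f 4 5 3
f 5 1 6
f 5 6 3
f 6 1 7
f 6 7 3
f 7 1 8
f 7 8 3
f 8 1 9
f 8 9 3
f 9 1 10
f 9 10 3
f 10 1 11
f 10 11 3
f 11 1 12
f 11 12 3
f 12 1 13
f 12 13 3
f 13 1 14
f 13 14 3
f 14 1 15
f 14 15 3
f 15 1 2
f 15 2 3
f 17 19 16
f 20 17 16
f 16 19 18
f 18 20 16
f 17 23 19
f 21 17 20
f 21 23 17
f 19 23 18
f 22 20 18
f 18 23 22
f 22 21 20
f 23 21 22
f 24 61 40
f 61 35 64
f 40 64 29
f 61 64 40
f 24 40 36
f 40 29 41
f 36 41 25
f 40 41 36
f 24 36 45
f 36 25 46
f 45 46 31
f 36 46 45
f 24 45 57
f 45 31 60
f 57 60 34
f 45 60 57
f 24 57 61
f 57 34 65
f 61 65 35
f 57 65 61
f 25 41 52
f 41 29 55
f 52 55 33
f 41 55 52
f 29 64 42
f 64 35 63
f 42 63 28
f 64 63 42
f 35 65 62
f 65 34 58
f 62 58 26
f 65 58 62
f 34 60 59
f 60 31 47
f 59 47 30
f 60 47 59
f 31 46 51
f 46 25 48
f 51 48 32
f 46 48 51
f 27 53 39
f 53 33 54
f 39 54 28
f 53 54 39
f 27 39 37
f 39 28 38
f 37 38 26
f 39 38 37
f 27 37 44
f 37 26 43
f 44 43 30
f 37 43 44
f 27 44 49
f 44 30 50
f 49 50 32
f 44 50 49
f 27 49 53
f 49 32 56
f 53 56 33
f 49 56 53
f 28 54 42
f 54 33 55
f 42 55 29
f 54 55 42
f 26 38 62
f 38 28 63
f 62 63 35
f 38 63 62
f 30 43 59
f 43 26 58
f 59 58 34
f 43 58 59
f 32 50 51
f 50 30 47
f 51 47 31
f 50 47 51
f 33 56 52
f 56 32 48
f 52 48 25
f 56 48 52



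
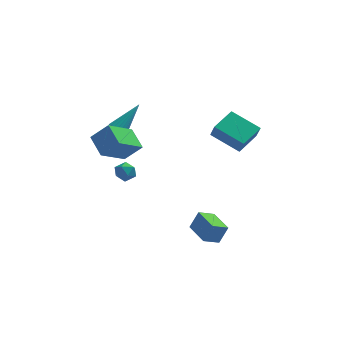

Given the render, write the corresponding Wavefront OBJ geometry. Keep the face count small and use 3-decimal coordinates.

v -2.575 2.72 1.751
v -2.236 2.915 1.295
v -1.405 3.82 3.089
v -2.401 3.081 1.303
v -2.593 3.192 1.38
v -2.782 3.231 1.512
v -2.939 3.192 1.681
v -3.041 3.082 1.861
v -3.072 2.916 2.024
v -3.027 2.721 2.145
v -2.913 2.526 2.206
v -2.748 2.36 2.198
v -2.556 2.249 2.122
v -2.367 2.21 1.989
v -2.21 2.249 1.82
v -2.108 2.359 1.64
v -2.078 2.524 1.477
v -2.122 2.72 1.356
v -2.752 2.096 -0.933
v -2.31 2.522 -1.279
v -2.01 1.238 -1.041
v -1.568 1.664 -1.387
v -1.688 1.762 -0.7
v -2.146 2.293 -0.633
v -2.174 1.467 -1.687
v -2.632 1.998 -1.62
v -1.952 2.133 -1.744
v -1.652 2.316 -1.134
v -2.668 1.444 -1.186
v -2.368 1.627 -0.576
v 4.02 -0.217 1.81
v 4.217 -0.683 2.706
v 2.475 0.651 2.601
v 2.673 0.184 3.498
v 4.967 1.056 2.262
v 5.165 0.589 3.159
v 3.423 1.923 3.054
v 3.62 1.457 3.95
v -3.309 -1.88 2.591
v -2.341 -1.952 3.558
v -3.898 -0.727 3.266
v -2.93 -0.8 4.234
v -2.11 -0.62 1.486
v -1.142 -0.693 2.454
v -2.699 0.532 2.162
v -1.731 0.46 3.129
v 2.078 -3.184 -3.282
v 2.556 -3.013 -2.217
v 1.357 -1.736 -3.191
v 1.836 -1.565 -2.126
v 2.924 -2.735 -3.734
v 3.403 -2.564 -2.669
v 2.204 -1.287 -3.643
v 2.682 -1.116 -2.578
f 2 1 4
f 2 4 3
f 4 1 5
f 4 5 3
f 5 1 6
f 5 6 3
f 6 1 7
f 6 7 3
f 7 1 8
f 7 8 3
f 8 1 9
f 8 9 3
f 9 1 10
f 9 10 3
f 10 1 11
f 10 11 3
f 11 1 12
f 11 12 3
f 12 1 13
f 12 13 3
f 13 1 14
f 13 14 3
f 14 1 15
f 14 15 3
f 15 1 16
f 15 16 3
f 16 1 17
f 16 17 3
f 17 1 18
f 17 18 3
f 18 1 2
f 18 2 3
f 19 30 24
f 19 24 20
f 19 20 26
f 19 26 29
f 19 29 30
f 20 24 28
f 24 30 23
f 30 29 21
f 29 26 25
f 26 20 27
f 22 28 23
f 22 23 21
f 22 21 25
f 22 25 27
f 22 27 28
f 23 28 24
f 21 23 30
f 25 21 29
f 27 25 26
f 28 27 20
f 32 34 31
f 35 32 31
f 31 34 33
f 33 35 31
f 32 38 34
f 36 32 35
f 36 38 32
f 34 38 33
f 37 35 33
f 33 38 37
f 37 36 35
f 38 36 37
f 40 42 39
f 43 40 39
f 39 42 41
f 41 43 39
f 40 46 42
f 44 40 43
f 44 46 40
f 42 46 41
f 45 43 41
f 41 46 45
f 45 44 43
f 46 44 45
f 48 50 47
f 51 48 47
f 47 50 49
f 49 51 47
f 48 54 50
f 52 48 51
f 52 54 48
f 50 54 49
f 53 51 49
f 49 54 53
f 53 52 51
f 54 52 53



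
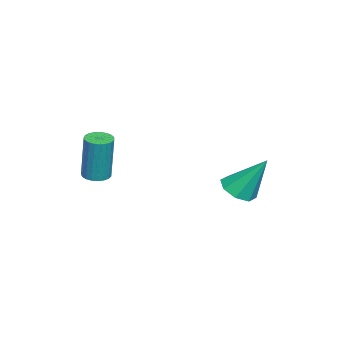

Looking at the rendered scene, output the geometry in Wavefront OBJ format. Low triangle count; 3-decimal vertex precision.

v 2.754 -1.02 -1.038
v 3.107 -0.617 -1.104
v 3.259 -0.437 0.812
v 2.906 -0.84 0.878
v 2.912 -0.507 -1.098
v 3.064 -0.327 0.817
v 2.689 -0.485 -1.083
v 2.841 -0.306 0.833
v 2.477 -0.557 -1.059
v 2.629 -0.377 0.856
v 2.313 -0.708 -1.032
v 2.465 -0.529 0.884
v 2.226 -0.913 -1.006
v 2.378 -0.734 0.91
v 2.229 -1.136 -0.985
v 2.381 -0.957 0.93
v 2.324 -1.34 -0.974
v 2.476 -1.161 0.942
v 2.493 -1.488 -0.973
v 2.645 -1.309 0.942
v 2.707 -1.555 -0.984
v 2.859 -1.376 0.932
v 2.929 -1.529 -1.004
v 3.081 -1.35 0.912
v 3.121 -1.416 -1.03
v 3.273 -1.236 0.886
v 3.249 -1.234 -1.057
v 3.401 -1.054 0.859
v 3.292 -1.014 -1.081
v 3.444 -0.835 0.835
v 3.242 -0.796 -1.097
v 3.394 -0.617 0.818
v -0.385 3.402 -2.658
v 0.397 3.483 -2.736
v -0.335 4.478 -1.022
v 0.09 3.922 -3.015
v -0.495 4.057 -3.086
v -1.016 3.807 -2.906
v -1.167 3.32 -2.581
v -0.859 2.881 -2.301
v -0.274 2.747 -2.231
v 0.246 2.996 -2.411
f 2 1 5
f 2 5 3
f 3 5 6
f 3 6 4
f 5 1 7
f 5 7 6
f 6 7 8
f 6 8 4
f 7 1 9
f 7 9 8
f 8 9 10
f 8 10 4
f 9 1 11
f 9 11 10
f 10 11 12
f 10 12 4
f 11 1 13
f 11 13 12
f 12 13 14
f 12 14 4
f 13 1 15
f 13 15 14
f 14 15 16
f 14 16 4
f 15 1 17
f 15 17 16
f 16 17 18
f 16 18 4
f 17 1 19
f 17 19 18
f 18 19 20
f 18 20 4
f 19 1 21
f 19 21 20
f 20 21 22
f 20 22 4
f 21 1 23
f 21 23 22
f 22 23 24
f 22 24 4
f 23 1 25
f 23 25 24
f 24 25 26
f 24 26 4
f 25 1 27
f 25 27 26
f 26 27 28
f 26 28 4
f 27 1 29
f 27 29 28
f 28 29 30
f 28 30 4
f 29 1 31
f 29 31 30
f 30 31 32
f 30 32 4
f 31 1 2
f 31 2 32
f 32 2 3
f 32 3 4
f 34 33 36
f 34 36 35
f 36 33 37
f 36 37 35
f 37 33 38
f 37 38 35
f 38 33 39
f 38 39 35
f 39 33 40
f 39 40 35
f 40 33 41
f 40 41 35
f 41 33 42
f 41 42 35
f 42 33 34
f 42 34 35



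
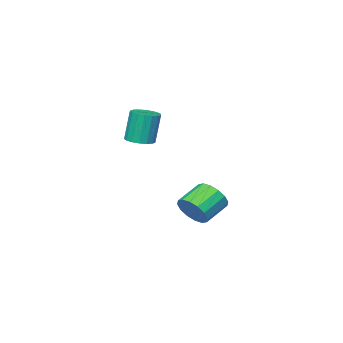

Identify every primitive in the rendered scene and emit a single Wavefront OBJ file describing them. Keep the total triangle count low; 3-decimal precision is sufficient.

v 3.487 -3.168 2.687
v 4.044 -3.543 2.797
v 3.77 -3.486 4.382
v 3.213 -3.112 4.273
v 4.153 -3.236 2.805
v 3.879 -3.18 4.39
v 4.11 -2.914 2.786
v 3.836 -2.858 4.371
v 3.924 -2.65 2.744
v 3.65 -2.594 4.33
v 3.638 -2.505 2.69
v 3.364 -2.449 4.275
v 3.317 -2.512 2.635
v 3.043 -2.455 4.22
v 3.036 -2.669 2.591
v 2.761 -2.612 4.177
v 2.857 -2.94 2.57
v 2.583 -2.884 4.156
v 2.823 -3.264 2.576
v 2.549 -3.208 4.161
v 2.941 -3.566 2.607
v 2.667 -3.509 4.192
v 3.184 -3.776 2.657
v 2.91 -3.72 4.242
v 3.497 -3.848 2.713
v 3.223 -3.791 4.299
v 3.807 -3.763 2.764
v 3.533 -3.707 4.349
v 0.674 -3.014 -2.197
v 1.094 -3.193 -1.433
v -0.175 -3.285 -0.758
v -0.594 -3.106 -1.523
v 1.055 -2.734 -1.443
v -0.214 -2.826 -0.769
v 0.915 -2.35 -1.656
v -0.354 -2.442 -0.981
v 0.71 -2.144 -2.013
v -0.559 -2.236 -1.338
v 0.495 -2.171 -2.42
v -0.774 -2.263 -1.745
v 0.329 -2.424 -2.767
v -0.94 -2.516 -2.092
v 0.255 -2.835 -2.962
v -1.014 -2.927 -2.287
v 0.294 -3.294 -2.951
v -0.975 -3.386 -2.277
v 0.434 -3.678 -2.739
v -0.835 -3.77 -2.064
v 0.639 -3.884 -2.382
v -0.63 -3.976 -1.707
v 0.854 -3.857 -1.975
v -0.415 -3.949 -1.3
v 1.02 -3.604 -1.628
v -0.249 -3.696 -0.953
f 2 1 5
f 2 5 3
f 3 5 6
f 3 6 4
f 5 1 7
f 5 7 6
f 6 7 8
f 6 8 4
f 7 1 9
f 7 9 8
f 8 9 10
f 8 10 4
f 9 1 11
f 9 11 10
f 10 11 12
f 10 12 4
f 11 1 13
f 11 13 12
f 12 13 14
f 12 14 4
f 13 1 15
f 13 15 14
f 14 15 16
f 14 16 4
f 15 1 17
f 15 17 16
f 16 17 18
f 16 18 4
f 17 1 19
f 17 19 18
f 18 19 20
f 18 20 4
f 19 1 21
f 19 21 20
f 20 21 22
f 20 22 4
f 21 1 23
f 21 23 22
f 22 23 24
f 22 24 4
f 23 1 25
f 23 25 24
f 24 25 26
f 24 26 4
f 25 1 27
f 25 27 26
f 26 27 28
f 26 28 4
f 27 1 2
f 27 2 28
f 28 2 3
f 28 3 4
f 30 29 33
f 30 33 31
f 31 33 34
f 31 34 32
f 33 29 35
f 33 35 34
f 34 35 36
f 34 36 32
f 35 29 37
f 35 37 36
f 36 37 38
f 36 38 32
f 37 29 39
f 37 39 38
f 38 39 40
f 38 40 32
f 39 29 41
f 39 41 40
f 40 41 42
f 40 42 32
f 41 29 43
f 41 43 42
f 42 43 44
f 42 44 32
f 43 29 45
f 43 45 44
f 44 45 46
f 44 46 32
f 45 29 47
f 45 47 46
f 46 47 48
f 46 48 32
f 47 29 49
f 47 49 48
f 48 49 50
f 48 50 32
f 49 29 51
f 49 51 50
f 50 51 52
f 50 52 32
f 51 29 53
f 51 53 52
f 52 53 54
f 52 54 32
f 53 29 30
f 53 30 54
f 54 30 31
f 54 31 32



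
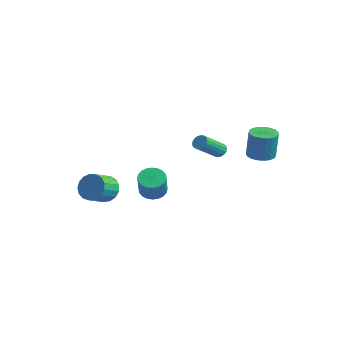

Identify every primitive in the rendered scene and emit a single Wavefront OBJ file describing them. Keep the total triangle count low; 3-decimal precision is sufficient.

v 3.694 2.496 -0.144
v 4.446 2.203 -0.293
v 4.777 2.151 1.475
v 4.026 2.444 1.624
v 4.5 2.54 -0.294
v 4.831 2.488 1.475
v 4.414 2.869 -0.268
v 4.745 2.817 1.5
v 4.205 3.133 -0.221
v 4.536 3.081 1.547
v 3.907 3.288 -0.161
v 4.238 3.236 1.608
v 3.572 3.305 -0.098
v 3.903 3.254 1.671
v 3.259 3.183 -0.042
v 3.59 3.131 1.726
v 3.02 2.942 -0.005
v 3.352 2.89 1.764
v 2.899 2.623 0.008
v 3.23 2.572 1.777
v 2.915 2.283 -0.005
v 3.246 2.231 1.764
v 3.066 1.98 -0.042
v 3.397 1.928 1.727
v 3.325 1.765 -0.097
v 3.656 1.713 1.672
v 3.649 1.677 -0.16
v 3.98 1.625 1.609
v 3.98 1.731 -0.22
v 4.311 1.679 1.548
v 4.262 1.917 -0.267
v 4.593 1.865 1.501
v -1.13 2.795 -1.414
v -0.978 2.533 -1.849
v -0.618 1.003 -0.8
v -0.77 1.265 -0.366
v -0.764 2.641 -1.765
v -0.404 1.11 -0.717
v -0.634 2.784 -1.601
v -0.274 1.254 -0.552
v -0.618 2.93 -1.394
v -0.258 1.399 -0.345
v -0.719 3.045 -1.191
v -0.359 1.514 -0.143
v -0.914 3.102 -1.04
v -0.554 1.572 0.008
v -1.159 3.09 -0.975
v -0.799 1.559 0.074
v -1.397 3.01 -1.01
v -1.037 1.479 0.039
v -1.574 2.88 -1.138
v -1.214 1.35 -0.089
v -1.649 2.732 -1.329
v -1.289 1.201 -0.28
v -1.605 2.598 -1.54
v -1.246 1.067 -0.491
v -1.453 2.509 -1.722
v -1.093 0.978 -0.673
v -1.226 2.486 -1.833
v -0.866 0.955 -0.785
v -3.571 -3.275 -4.108
v -2.907 -3.347 -4.812
v -2.466 -4.517 -4.276
v -3.129 -4.445 -3.572
v -2.689 -3.111 -4.477
v -2.247 -4.281 -3.941
v -2.673 -2.913 -4.058
v -2.231 -4.082 -3.522
v -2.862 -2.798 -3.65
v -2.42 -3.967 -3.114
v -3.214 -2.792 -3.347
v -2.772 -3.961 -2.811
v -3.647 -2.897 -3.218
v -3.206 -4.066 -2.682
v -4.063 -3.088 -3.294
v -3.622 -4.258 -2.758
v -4.367 -3.323 -3.555
v -3.925 -4.492 -3.02
v -4.488 -3.546 -3.944
v -4.046 -4.716 -3.408
v -4.399 -3.708 -4.37
v -3.957 -4.877 -3.834
v -4.12 -3.771 -4.736
v -3.678 -4.94 -4.2
v -3.715 -3.72 -4.958
v -3.274 -4.889 -4.422
v -3.278 -3.567 -4.985
v -2.836 -4.736 -4.45
v 1.789 -3.191 -2.305
v 2.351 -2.683 -2.491
v 3.374 -3.322 -1.141
v 2.811 -3.829 -0.955
v 2.189 -2.521 -2.291
v 3.211 -3.16 -0.941
v 1.965 -2.461 -2.094
v 2.988 -3.099 -0.744
v 1.715 -2.512 -1.928
v 2.738 -3.15 -0.578
v 1.476 -2.666 -1.82
v 2.499 -3.305 -0.47
v 1.284 -2.9 -1.786
v 2.307 -3.539 -0.436
v 1.17 -3.179 -1.83
v 2.193 -3.817 -0.48
v 1.149 -3.459 -1.947
v 2.172 -4.097 -0.597
v 1.226 -3.698 -2.119
v 2.249 -4.337 -0.769
v 1.389 -3.86 -2.319
v 2.411 -4.499 -0.969
v 1.612 -3.921 -2.516
v 2.635 -4.559 -1.166
v 1.862 -3.87 -2.682
v 2.885 -4.508 -1.332
v 2.101 -3.715 -2.79
v 3.124 -4.354 -1.44
v 2.293 -3.481 -2.824
v 3.316 -4.12 -1.474
v 2.407 -3.203 -2.78
v 3.43 -3.841 -1.43
v 2.428 -2.923 -2.663
v 3.451 -3.561 -1.313
f 2 1 5
f 2 5 3
f 3 5 6
f 3 6 4
f 5 1 7
f 5 7 6
f 6 7 8
f 6 8 4
f 7 1 9
f 7 9 8
f 8 9 10
f 8 10 4
f 9 1 11
f 9 11 10
f 10 11 12
f 10 12 4
f 11 1 13
f 11 13 12
f 12 13 14
f 12 14 4
f 13 1 15
f 13 15 14
f 14 15 16
f 14 16 4
f 15 1 17
f 15 17 16
f 16 17 18
f 16 18 4
f 17 1 19
f 17 19 18
f 18 19 20
f 18 20 4
f 19 1 21
f 19 21 20
f 20 21 22
f 20 22 4
f 21 1 23
f 21 23 22
f 22 23 24
f 22 24 4
f 23 1 25
f 23 25 24
f 24 25 26
f 24 26 4
f 25 1 27
f 25 27 26
f 26 27 28
f 26 28 4
f 27 1 29
f 27 29 28
f 28 29 30
f 28 30 4
f 29 1 31
f 29 31 30
f 30 31 32
f 30 32 4
f 31 1 2
f 31 2 32
f 32 2 3
f 32 3 4
f 34 33 37
f 34 37 35
f 35 37 38
f 35 38 36
f 37 33 39
f 37 39 38
f 38 39 40
f 38 40 36
f 39 33 41
f 39 41 40
f 40 41 42
f 40 42 36
f 41 33 43
f 41 43 42
f 42 43 44
f 42 44 36
f 43 33 45
f 43 45 44
f 44 45 46
f 44 46 36
f 45 33 47
f 45 47 46
f 46 47 48
f 46 48 36
f 47 33 49
f 47 49 48
f 48 49 50
f 48 50 36
f 49 33 51
f 49 51 50
f 50 51 52
f 50 52 36
f 51 33 53
f 51 53 52
f 52 53 54
f 52 54 36
f 53 33 55
f 53 55 54
f 54 55 56
f 54 56 36
f 55 33 57
f 55 57 56
f 56 57 58
f 56 58 36
f 57 33 59
f 57 59 58
f 58 59 60
f 58 60 36
f 59 33 34
f 59 34 60
f 60 34 35
f 60 35 36
f 62 61 65
f 62 65 63
f 63 65 66
f 63 66 64
f 65 61 67
f 65 67 66
f 66 67 68
f 66 68 64
f 67 61 69
f 67 69 68
f 68 69 70
f 68 70 64
f 69 61 71
f 69 71 70
f 70 71 72
f 70 72 64
f 71 61 73
f 71 73 72
f 72 73 74
f 72 74 64
f 73 61 75
f 73 75 74
f 74 75 76
f 74 76 64
f 75 61 77
f 75 77 76
f 76 77 78
f 76 78 64
f 77 61 79
f 77 79 78
f 78 79 80
f 78 80 64
f 79 61 81
f 79 81 80
f 80 81 82
f 80 82 64
f 81 61 83
f 81 83 82
f 82 83 84
f 82 84 64
f 83 61 85
f 83 85 84
f 84 85 86
f 84 86 64
f 85 61 87
f 85 87 86
f 86 87 88
f 86 88 64
f 87 61 62
f 87 62 88
f 88 62 63
f 88 63 64
f 90 89 93
f 90 93 91
f 91 93 94
f 91 94 92
f 93 89 95
f 93 95 94
f 94 95 96
f 94 96 92
f 95 89 97
f 95 97 96
f 96 97 98
f 96 98 92
f 97 89 99
f 97 99 98
f 98 99 100
f 98 100 92
f 99 89 101
f 99 101 100
f 100 101 102
f 100 102 92
f 101 89 103
f 101 103 102
f 102 103 104
f 102 104 92
f 103 89 105
f 103 105 104
f 104 105 106
f 104 106 92
f 105 89 107
f 105 107 106
f 106 107 108
f 106 108 92
f 107 89 109
f 107 109 108
f 108 109 110
f 108 110 92
f 109 89 111
f 109 111 110
f 110 111 112
f 110 112 92
f 111 89 113
f 111 113 112
f 112 113 114
f 112 114 92
f 113 89 115
f 113 115 114
f 114 115 116
f 114 116 92
f 115 89 117
f 115 117 116
f 116 117 118
f 116 118 92
f 117 89 119
f 117 119 118
f 118 119 120
f 118 120 92
f 119 89 121
f 119 121 120
f 120 121 122
f 120 122 92
f 121 89 90
f 121 90 122
f 122 90 91
f 122 91 92



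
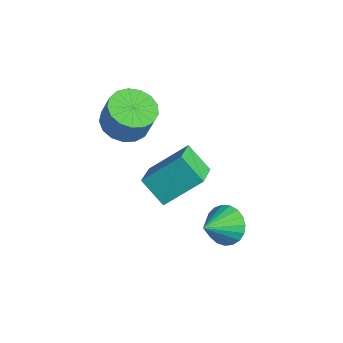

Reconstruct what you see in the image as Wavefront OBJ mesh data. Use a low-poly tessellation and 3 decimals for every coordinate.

v 1.16 4.246 -4.203
v 1.648 3.893 -4.846
v 1.44 3.054 -3.337
v 1.896 4.087 -4.659
v 2.017 4.308 -4.394
v 1.99 4.519 -4.096
v 1.819 4.682 -3.816
v 1.535 4.77 -3.604
v 1.185 4.767 -3.495
v 0.832 4.674 -3.508
v 0.535 4.507 -3.642
v 0.346 4.295 -3.873
v 0.298 4.074 -4.161
v 0.399 3.883 -4.456
v 0.632 3.755 -4.708
v 0.956 3.712 -4.872
v 1.315 3.761 -4.921
v -3.327 2.66 -0.762
v -2.74 3.404 -1.05
v -2.327 3.544 0.154
v -2.913 2.8 0.442
v -3.147 3.618 -0.935
v -2.734 3.758 0.269
v -3.595 3.613 -0.78
v -3.181 3.753 0.423
v -3.981 3.389 -0.622
v -3.568 3.529 0.582
v -4.218 2.999 -0.495
v -3.805 3.139 0.708
v -4.25 2.531 -0.429
v -3.837 2.67 0.774
v -4.071 2.092 -0.44
v -3.658 2.232 0.763
v -3.721 1.784 -0.524
v -3.308 1.924 0.679
v -3.281 1.676 -0.663
v -2.868 1.816 0.54
v -2.851 1.794 -0.824
v -2.438 1.934 0.379
v -2.531 2.11 -0.971
v -2.117 2.25 0.232
v -2.392 2.552 -1.07
v -1.979 2.692 0.133
v -2.468 3.019 -1.098
v -2.054 3.159 0.105
v -3.106 3.583 -4.139
v -2.57 5.039 -2.958
v -2.092 3.928 -5.025
v -1.556 5.384 -3.844
v -2.104 2.596 -3.376
v -1.568 4.052 -2.195
v -1.09 2.941 -4.262
v -0.554 4.397 -3.081
f 2 1 4
f 2 4 3
f 4 1 5
f 4 5 3
f 5 1 6
f 5 6 3
f 6 1 7
f 6 7 3
f 7 1 8
f 7 8 3
f 8 1 9
f 8 9 3
f 9 1 10
f 9 10 3
f 10 1 11
f 10 11 3
f 11 1 12
f 11 12 3
f 12 1 13
f 12 13 3
f 13 1 14
f 13 14 3
f 14 1 15
f 14 15 3
f 15 1 16
f 15 16 3
f 16 1 17
f 16 17 3
f 17 1 2
f 17 2 3
f 19 18 22
f 19 22 20
f 20 22 23
f 20 23 21
f 22 18 24
f 22 24 23
f 23 24 25
f 23 25 21
f 24 18 26
f 24 26 25
f 25 26 27
f 25 27 21
f 26 18 28
f 26 28 27
f 27 28 29
f 27 29 21
f 28 18 30
f 28 30 29
f 29 30 31
f 29 31 21
f 30 18 32
f 30 32 31
f 31 32 33
f 31 33 21
f 32 18 34
f 32 34 33
f 33 34 35
f 33 35 21
f 34 18 36
f 34 36 35
f 35 36 37
f 35 37 21
f 36 18 38
f 36 38 37
f 37 38 39
f 37 39 21
f 38 18 40
f 38 40 39
f 39 40 41
f 39 41 21
f 40 18 42
f 40 42 41
f 41 42 43
f 41 43 21
f 42 18 44
f 42 44 43
f 43 44 45
f 43 45 21
f 44 18 19
f 44 19 45
f 45 19 20
f 45 20 21
f 47 49 46
f 50 47 46
f 46 49 48
f 48 50 46
f 47 53 49
f 51 47 50
f 51 53 47
f 49 53 48
f 52 50 48
f 48 53 52
f 52 51 50
f 53 51 52



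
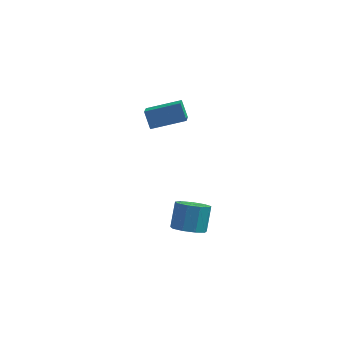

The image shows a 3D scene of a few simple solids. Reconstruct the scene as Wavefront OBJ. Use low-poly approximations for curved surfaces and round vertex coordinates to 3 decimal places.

v -2.106 -4.255 -3.006
v -1.215 -4.011 -3.224
v -1.142 -3.121 -1.933
v -2.034 -3.365 -1.714
v -1.632 -3.59 -3.491
v -1.559 -2.7 -2.199
v -2.271 -3.48 -3.53
v -2.198 -2.59 -2.239
v -2.833 -3.733 -3.324
v -2.76 -2.843 -2.033
v -3.055 -4.23 -2.969
v -2.983 -3.34 -1.678
v -2.833 -4.739 -2.631
v -2.761 -3.849 -1.34
v -2.271 -5.021 -2.468
v -2.198 -4.131 -1.177
v -1.632 -4.945 -2.557
v -1.559 -4.055 -1.266
v -1.215 -4.546 -2.855
v -1.142 -3.656 -1.564
v -4.5 -1.725 2.896
v -4.332 -2.939 3.573
v -4.903 -1.265 3.822
v -4.736 -2.479 4.499
v -2.744 -1.201 3.401
v -2.577 -2.415 4.078
v -3.148 -0.741 4.327
v -2.98 -1.955 5.004
f 2 1 5
f 2 5 3
f 3 5 6
f 3 6 4
f 5 1 7
f 5 7 6
f 6 7 8
f 6 8 4
f 7 1 9
f 7 9 8
f 8 9 10
f 8 10 4
f 9 1 11
f 9 11 10
f 10 11 12
f 10 12 4
f 11 1 13
f 11 13 12
f 12 13 14
f 12 14 4
f 13 1 15
f 13 15 14
f 14 15 16
f 14 16 4
f 15 1 17
f 15 17 16
f 16 17 18
f 16 18 4
f 17 1 19
f 17 19 18
f 18 19 20
f 18 20 4
f 19 1 2
f 19 2 20
f 20 2 3
f 20 3 4
f 22 24 21
f 25 22 21
f 21 24 23
f 23 25 21
f 22 28 24
f 26 22 25
f 26 28 22
f 24 28 23
f 27 25 23
f 23 28 27
f 27 26 25
f 28 26 27



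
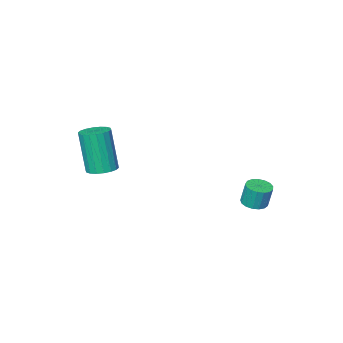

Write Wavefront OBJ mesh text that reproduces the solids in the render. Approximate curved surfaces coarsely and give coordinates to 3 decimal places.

v -1.899 2.084 -2.613
v -1.411 1.719 -2.497
v -1.514 1.931 -1.392
v -2.001 2.296 -1.507
v -1.291 1.987 -2.538
v -1.393 2.199 -1.432
v -1.31 2.277 -2.595
v -1.412 2.49 -1.49
v -1.464 2.524 -2.657
v -1.566 2.736 -1.551
v -1.717 2.669 -2.708
v -1.82 2.881 -1.603
v -2.012 2.68 -2.738
v -2.115 2.893 -1.632
v -2.281 2.555 -2.738
v -2.384 2.767 -1.633
v -2.463 2.322 -2.711
v -2.565 2.534 -1.605
v -2.515 2.034 -2.66
v -2.617 2.246 -1.555
v -2.426 1.758 -2.599
v -2.528 1.97 -1.494
v -2.216 1.556 -2.541
v -2.319 1.768 -1.436
v -1.934 1.475 -2.499
v -2.036 1.688 -1.394
v -1.643 1.534 -2.483
v -1.746 1.746 -1.378
v 3.888 -1.082 -0.182
v 4.588 -0.914 -0.147
v 4.611 -1.451 1.976
v 3.912 -1.618 1.942
v 4.444 -0.637 -0.075
v 4.468 -1.173 2.048
v 4.191 -0.448 -0.025
v 4.214 -0.984 2.098
v 3.877 -0.384 -0.005
v 3.901 -0.92 2.118
v 3.566 -0.458 -0.021
v 3.59 -0.995 2.103
v 3.319 -0.656 -0.068
v 3.342 -1.193 2.055
v 3.184 -0.939 -0.138
v 3.208 -1.475 1.986
v 3.189 -1.249 -0.216
v 3.212 -1.786 1.907
v 3.332 -1.527 -0.288
v 3.356 -2.063 1.835
v 3.586 -1.716 -0.338
v 3.609 -2.252 1.785
v 3.899 -1.78 -0.358
v 3.923 -2.316 1.765
v 4.21 -1.705 -0.343
v 4.234 -2.242 1.781
v 4.458 -1.507 -0.295
v 4.481 -2.044 1.828
v 4.592 -1.225 -0.226
v 4.616 -1.761 1.898
f 2 1 5
f 2 5 3
f 3 5 6
f 3 6 4
f 5 1 7
f 5 7 6
f 6 7 8
f 6 8 4
f 7 1 9
f 7 9 8
f 8 9 10
f 8 10 4
f 9 1 11
f 9 11 10
f 10 11 12
f 10 12 4
f 11 1 13
f 11 13 12
f 12 13 14
f 12 14 4
f 13 1 15
f 13 15 14
f 14 15 16
f 14 16 4
f 15 1 17
f 15 17 16
f 16 17 18
f 16 18 4
f 17 1 19
f 17 19 18
f 18 19 20
f 18 20 4
f 19 1 21
f 19 21 20
f 20 21 22
f 20 22 4
f 21 1 23
f 21 23 22
f 22 23 24
f 22 24 4
f 23 1 25
f 23 25 24
f 24 25 26
f 24 26 4
f 25 1 27
f 25 27 26
f 26 27 28
f 26 28 4
f 27 1 2
f 27 2 28
f 28 2 3
f 28 3 4
f 30 29 33
f 30 33 31
f 31 33 34
f 31 34 32
f 33 29 35
f 33 35 34
f 34 35 36
f 34 36 32
f 35 29 37
f 35 37 36
f 36 37 38
f 36 38 32
f 37 29 39
f 37 39 38
f 38 39 40
f 38 40 32
f 39 29 41
f 39 41 40
f 40 41 42
f 40 42 32
f 41 29 43
f 41 43 42
f 42 43 44
f 42 44 32
f 43 29 45
f 43 45 44
f 44 45 46
f 44 46 32
f 45 29 47
f 45 47 46
f 46 47 48
f 46 48 32
f 47 29 49
f 47 49 48
f 48 49 50
f 48 50 32
f 49 29 51
f 49 51 50
f 50 51 52
f 50 52 32
f 51 29 53
f 51 53 52
f 52 53 54
f 52 54 32
f 53 29 55
f 53 55 54
f 54 55 56
f 54 56 32
f 55 29 57
f 55 57 56
f 56 57 58
f 56 58 32
f 57 29 30
f 57 30 58
f 58 30 31
f 58 31 32



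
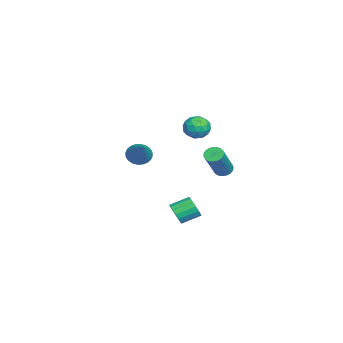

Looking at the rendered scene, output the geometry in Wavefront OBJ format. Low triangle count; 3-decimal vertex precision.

v -4.054 -3.578 -0.968
v -3.655 -4.092 -1.277
v -2.586 -3.182 0.268
v -3.586 -3.868 -1.431
v -3.587 -3.6 -1.516
v -3.66 -3.329 -1.517
v -3.792 -3.096 -1.434
v -3.965 -2.936 -1.28
v -4.151 -2.874 -1.079
v -4.322 -2.919 -0.861
v -4.453 -3.064 -0.66
v -4.523 -3.288 -0.505
v -4.521 -3.556 -0.421
v -4.449 -3.828 -0.42
v -4.316 -4.061 -0.502
v -4.143 -4.221 -0.656
v -3.957 -4.283 -0.857
v -3.786 -4.238 -1.075
v 1.531 -0.985 -2.493
v 1.971 -1.047 -2.005
v 1.61 -0.096 -1.559
v 1.169 -0.035 -2.047
v 2.126 -0.884 -2.227
v 1.765 0.067 -1.781
v 2.145 -0.744 -2.509
v 1.784 0.206 -2.064
v 2.023 -0.66 -2.788
v 1.662 0.291 -2.343
v 1.788 -0.65 -2.999
v 1.427 0.301 -2.554
v 1.494 -0.717 -3.095
v 1.133 0.234 -2.649
v 1.209 -0.845 -3.052
v 0.848 0.105 -2.606
v 0.997 -1.006 -2.881
v 0.636 -0.055 -2.436
v 0.908 -1.162 -2.621
v 0.547 -0.211 -2.176
v 0.961 -1.277 -2.332
v 0.6 -0.327 -1.887
v 1.144 -1.326 -2.08
v 0.783 -0.375 -1.634
v 1.416 -1.296 -1.922
v 1.055 -0.346 -1.476
v 1.715 -1.196 -1.895
v 1.354 -0.245 -1.449
v 2.264 1.449 1.135
v 2.653 1.441 0.821
v 3.865 1.082 2.331
v 3.476 1.091 2.645
v 2.645 1.642 0.874
v 3.857 1.283 2.385
v 2.571 1.809 0.973
v 3.784 1.45 2.484
v 2.445 1.914 1.1
v 3.657 1.556 2.611
v 2.286 1.939 1.233
v 3.498 1.58 2.744
v 2.124 1.879 1.349
v 3.336 1.52 2.859
v 1.987 1.745 1.427
v 3.199 1.386 2.938
v 1.897 1.56 1.455
v 3.109 1.201 2.966
v 1.87 1.355 1.428
v 3.082 0.996 2.939
v 1.912 1.167 1.35
v 3.124 0.808 2.861
v 2.014 1.028 1.235
v 3.227 0.669 2.745
v 2.16 0.961 1.102
v 3.372 0.603 2.613
v 2.324 0.979 0.975
v 3.536 0.621 2.486
v 2.477 1.079 0.875
v 3.689 0.72 2.386
v 2.594 1.242 0.821
v 3.806 0.883 2.332
v -2.349 0.316 2.239
v -1.957 0.223 1.574
v -2.563 -0.923 2.286
v -2.171 -1.016 1.621
v -1.793 -0.813 2.269
v -1.66 -0.047 2.24
v -2.86 -0.653 1.62
v -2.727 0.113 1.591
v -2.273 -0.376 1.191
v -1.614 -0.475 1.592
v -2.906 -0.225 2.268
v -2.247 -0.324 2.669
v -2.134 0.379 1.902
v -2.386 -1.079 1.958
v -2.164 -0.959 2.339
v -1.933 -1.014 1.948
v -1.96 0.22 2.294
v -1.729 0.165 1.903
v -1.633 -0.444 2.312
v -2.791 -0.865 1.957
v -2.56 -0.92 1.566
v -2.587 0.314 1.912
v -2.356 0.259 1.521
v -2.887 -0.256 1.548
v -2.089 -0.028 1.286
v -2.215 -0.757 1.313
v -2.62 -0.543 1.313
v -2.542 -0.093 1.296
v -1.702 -0.086 1.522
v -1.828 -0.815 1.549
v -1.606 -0.695 1.931
v -1.528 -0.245 1.914
v -1.887 -0.438 1.297
v -2.692 0.115 2.311
v -2.818 -0.614 2.338
v -2.992 -0.455 1.946
v -2.914 -0.005 1.929
v -2.305 0.057 2.547
v -2.431 -0.672 2.574
v -1.978 -0.607 2.564
v -1.9 -0.157 2.547
v -2.633 -0.262 2.563
f 2 1 4
f 2 4 3
f 4 1 5
f 4 5 3
f 5 1 6
f 5 6 3
f 6 1 7
f 6 7 3
f 7 1 8
f 7 8 3
f 8 1 9
f 8 9 3
f 9 1 10
f 9 10 3
f 10 1 11
f 10 11 3
f 11 1 12
f 11 12 3
f 12 1 13
f 12 13 3
f 13 1 14
f 13 14 3
f 14 1 15
f 14 15 3
f 15 1 16
f 15 16 3
f 16 1 17
f 16 17 3
f 17 1 18
f 17 18 3
f 18 1 2
f 18 2 3
f 20 19 23
f 20 23 21
f 21 23 24
f 21 24 22
f 23 19 25
f 23 25 24
f 24 25 26
f 24 26 22
f 25 19 27
f 25 27 26
f 26 27 28
f 26 28 22
f 27 19 29
f 27 29 28
f 28 29 30
f 28 30 22
f 29 19 31
f 29 31 30
f 30 31 32
f 30 32 22
f 31 19 33
f 31 33 32
f 32 33 34
f 32 34 22
f 33 19 35
f 33 35 34
f 34 35 36
f 34 36 22
f 35 19 37
f 35 37 36
f 36 37 38
f 36 38 22
f 37 19 39
f 37 39 38
f 38 39 40
f 38 40 22
f 39 19 41
f 39 41 40
f 40 41 42
f 40 42 22
f 41 19 43
f 41 43 42
f 42 43 44
f 42 44 22
f 43 19 45
f 43 45 44
f 44 45 46
f 44 46 22
f 45 19 20
f 45 20 46
f 46 20 21
f 46 21 22
f 48 47 51
f 48 51 49
f 49 51 52
f 49 52 50
f 51 47 53
f 51 53 52
f 52 53 54
f 52 54 50
f 53 47 55
f 53 55 54
f 54 55 56
f 54 56 50
f 55 47 57
f 55 57 56
f 56 57 58
f 56 58 50
f 57 47 59
f 57 59 58
f 58 59 60
f 58 60 50
f 59 47 61
f 59 61 60
f 60 61 62
f 60 62 50
f 61 47 63
f 61 63 62
f 62 63 64
f 62 64 50
f 63 47 65
f 63 65 64
f 64 65 66
f 64 66 50
f 65 47 67
f 65 67 66
f 66 67 68
f 66 68 50
f 67 47 69
f 67 69 68
f 68 69 70
f 68 70 50
f 69 47 71
f 69 71 70
f 70 71 72
f 70 72 50
f 71 47 73
f 71 73 72
f 72 73 74
f 72 74 50
f 73 47 75
f 73 75 74
f 74 75 76
f 74 76 50
f 75 47 77
f 75 77 76
f 76 77 78
f 76 78 50
f 77 47 48
f 77 48 78
f 78 48 49
f 78 49 50
f 79 116 95
f 116 90 119
f 95 119 84
f 116 119 95
f 79 95 91
f 95 84 96
f 91 96 80
f 95 96 91
f 79 91 100
f 91 80 101
f 100 101 86
f 91 101 100
f 79 100 112
f 100 86 115
f 112 115 89
f 100 115 112
f 79 112 116
f 112 89 120
f 116 120 90
f 112 120 116
f 80 96 107
f 96 84 110
f 107 110 88
f 96 110 107
f 84 119 97
f 119 90 118
f 97 118 83
f 119 118 97
f 90 120 117
f 120 89 113
f 117 113 81
f 120 113 117
f 89 115 114
f 115 86 102
f 114 102 85
f 115 102 114
f 86 101 106
f 101 80 103
f 106 103 87
f 101 103 106
f 82 108 94
f 108 88 109
f 94 109 83
f 108 109 94
f 82 94 92
f 94 83 93
f 92 93 81
f 94 93 92
f 82 92 99
f 92 81 98
f 99 98 85
f 92 98 99
f 82 99 104
f 99 85 105
f 104 105 87
f 99 105 104
f 82 104 108
f 104 87 111
f 108 111 88
f 104 111 108
f 83 109 97
f 109 88 110
f 97 110 84
f 109 110 97
f 81 93 117
f 93 83 118
f 117 118 90
f 93 118 117
f 85 98 114
f 98 81 113
f 114 113 89
f 98 113 114
f 87 105 106
f 105 85 102
f 106 102 86
f 105 102 106
f 88 111 107
f 111 87 103
f 107 103 80
f 111 103 107



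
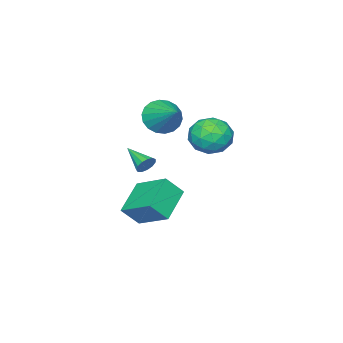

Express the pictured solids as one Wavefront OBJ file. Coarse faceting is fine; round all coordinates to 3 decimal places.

v -1.23 -0.785 -3.793
v -1.18 0.948 -2.878
v 0.409 -0.355 -4.697
v 0.458 1.378 -3.783
v -0.578 -1.298 -2.857
v -0.529 0.435 -1.943
v 1.06 -0.868 -3.762
v 1.11 0.865 -2.847
v -2.553 -1.431 0.663
v -1.772 -1.997 0.927
v -1.807 0.071 1.677
v -1.635 -1.809 0.548
v -1.679 -1.547 0.191
v -1.897 -1.261 -0.072
v -2.244 -1.009 -0.189
v -2.653 -0.841 -0.138
v -3.042 -0.79 0.072
v -3.334 -0.865 0.399
v -3.472 -1.053 0.779
v -3.427 -1.316 1.135
v -3.209 -1.601 1.398
v -2.862 -1.853 1.516
v -2.453 -2.021 1.464
v -2.064 -2.073 1.254
v 1.967 1.396 0.211
v 2.337 1.484 0.565
v 1.733 0.144 0.769
v 2.087 1.583 0.681
v 1.799 1.622 0.649
v 1.564 1.589 0.477
v 1.456 1.495 0.221
v 1.511 1.37 -0.038
v 1.711 1.252 -0.218
v 1.991 1.181 -0.261
v 2.264 1.177 -0.155
v 2.443 1.243 0.068
v 2.47 1.358 0.336
v -0.452 4.156 1.899
v 0.337 3.884 1.243
v -0.777 2.496 2.197
v 0.012 2.224 1.541
v 0.231 2.687 2.471
v 0.432 3.713 2.287
v -0.872 2.667 1.153
v -0.671 3.693 0.969
v 0.078 2.964 0.782
v 0.759 2.976 1.596
v -1.199 3.404 1.844
v -0.518 3.416 2.658
v -0.029 4.166 1.545
v -0.411 2.214 1.895
v -0.283 2.486 2.442
v 0.181 2.326 2.056
v 0.027 4.066 2.159
v 0.491 3.906 1.773
v 0.428 3.202 2.495
v -0.931 2.474 1.667
v -0.467 2.314 1.281
v -0.621 4.054 1.384
v -0.157 3.894 0.998
v -0.868 3.178 0.945
v 0.283 3.465 0.888
v 0.092 2.489 1.063
v -0.428 2.749 0.835
v -0.31 3.353 0.727
v 0.683 3.472 1.367
v 0.492 2.496 1.542
v 0.621 2.768 2.089
v 0.739 3.372 1.981
v 0.531 2.931 1.096
v -0.932 3.884 1.898
v -1.123 2.908 2.073
v -1.179 3.008 1.459
v -1.061 3.612 1.351
v -0.532 3.891 2.377
v -0.723 2.915 2.552
v -0.13 3.027 2.713
v -0.012 3.631 2.605
v -0.971 3.449 2.344
f 2 4 1
f 5 2 1
f 1 4 3
f 3 5 1
f 2 8 4
f 6 2 5
f 6 8 2
f 4 8 3
f 7 5 3
f 3 8 7
f 7 6 5
f 8 6 7
f 10 9 12
f 10 12 11
f 12 9 13
f 12 13 11
f 13 9 14
f 13 14 11
f 14 9 15
f 14 15 11
f 15 9 16
f 15 16 11
f 16 9 17
f 16 17 11
f 17 9 18
f 17 18 11
f 18 9 19
f 18 19 11
f 19 9 20
f 19 20 11
f 20 9 21
f 20 21 11
f 21 9 22
f 21 22 11
f 22 9 23
f 22 23 11
f 23 9 24
f 23 24 11
f 24 9 10
f 24 10 11
f 26 25 28
f 26 28 27
f 28 25 29
f 28 29 27
f 29 25 30
f 29 30 27
f 30 25 31
f 30 31 27
f 31 25 32
f 31 32 27
f 32 25 33
f 32 33 27
f 33 25 34
f 33 34 27
f 34 25 35
f 34 35 27
f 35 25 36
f 35 36 27
f 36 25 37
f 36 37 27
f 37 25 26
f 37 26 27
f 38 75 54
f 75 49 78
f 54 78 43
f 75 78 54
f 38 54 50
f 54 43 55
f 50 55 39
f 54 55 50
f 38 50 59
f 50 39 60
f 59 60 45
f 50 60 59
f 38 59 71
f 59 45 74
f 71 74 48
f 59 74 71
f 38 71 75
f 71 48 79
f 75 79 49
f 71 79 75
f 39 55 66
f 55 43 69
f 66 69 47
f 55 69 66
f 43 78 56
f 78 49 77
f 56 77 42
f 78 77 56
f 49 79 76
f 79 48 72
f 76 72 40
f 79 72 76
f 48 74 73
f 74 45 61
f 73 61 44
f 74 61 73
f 45 60 65
f 60 39 62
f 65 62 46
f 60 62 65
f 41 67 53
f 67 47 68
f 53 68 42
f 67 68 53
f 41 53 51
f 53 42 52
f 51 52 40
f 53 52 51
f 41 51 58
f 51 40 57
f 58 57 44
f 51 57 58
f 41 58 63
f 58 44 64
f 63 64 46
f 58 64 63
f 41 63 67
f 63 46 70
f 67 70 47
f 63 70 67
f 42 68 56
f 68 47 69
f 56 69 43
f 68 69 56
f 40 52 76
f 52 42 77
f 76 77 49
f 52 77 76
f 44 57 73
f 57 40 72
f 73 72 48
f 57 72 73
f 46 64 65
f 64 44 61
f 65 61 45
f 64 61 65
f 47 70 66
f 70 46 62
f 66 62 39
f 70 62 66

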